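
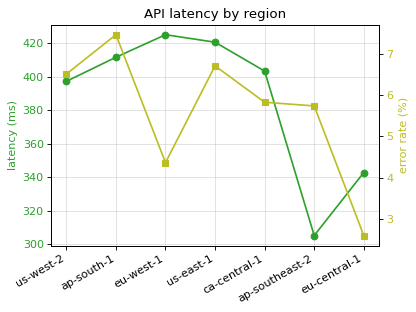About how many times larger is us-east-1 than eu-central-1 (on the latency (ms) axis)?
≈ 1.24×

us-east-1 ≈ 420, eu-central-1 ≈ 340; 420/340 ≈ 1.24.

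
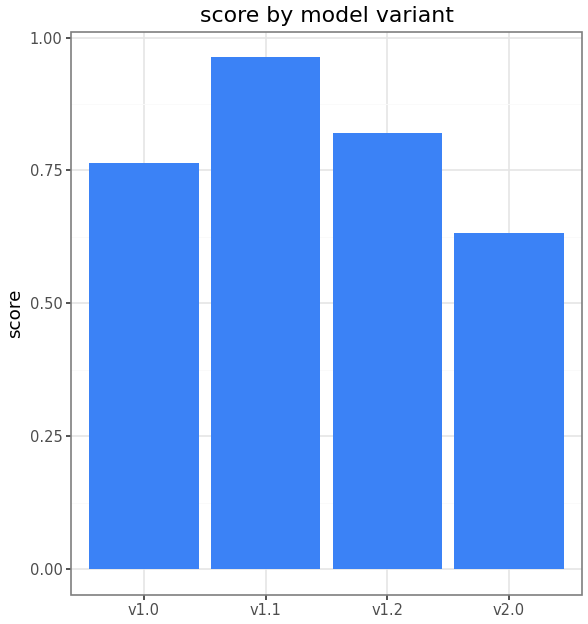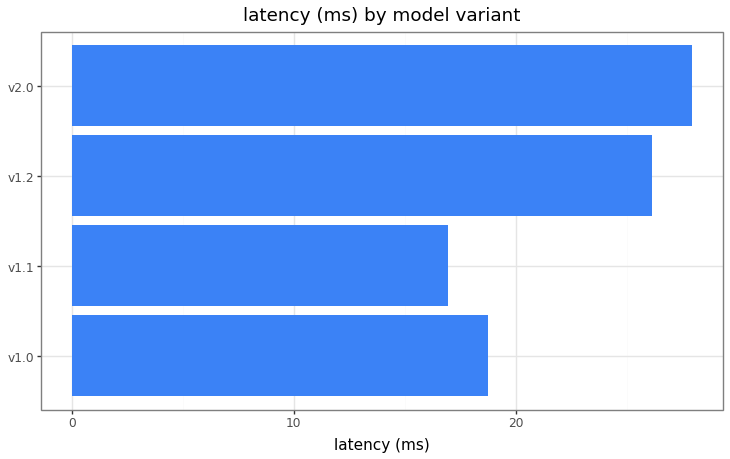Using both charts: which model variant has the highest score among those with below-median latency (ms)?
v1.1

Chart 2 median latency (ms) ≈ 20; below-median model variants: v1.0, v1.1. Among those, v1.1 has the highest score (≈ 1).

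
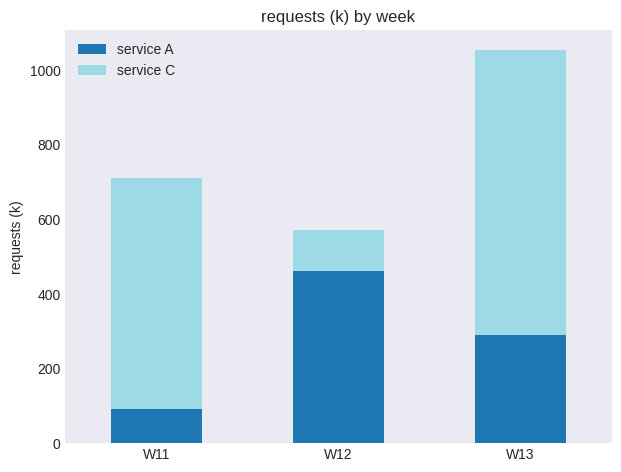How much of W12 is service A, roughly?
service A top ≈ 500, bottom ≈ 0; segment ≈ 500.

≈ 500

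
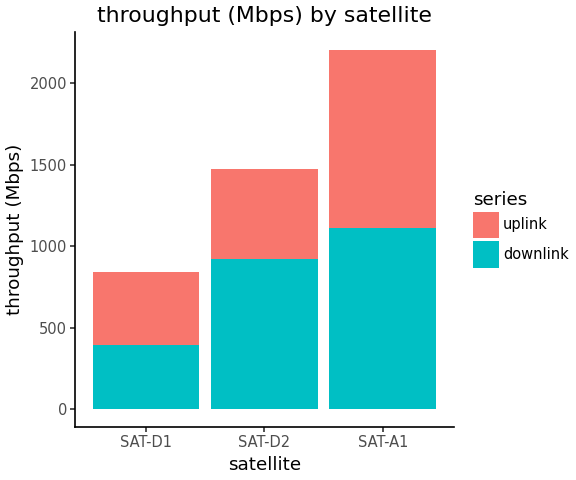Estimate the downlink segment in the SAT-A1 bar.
≈ 1200

downlink top ≈ 1200, bottom ≈ 0; segment ≈ 1200.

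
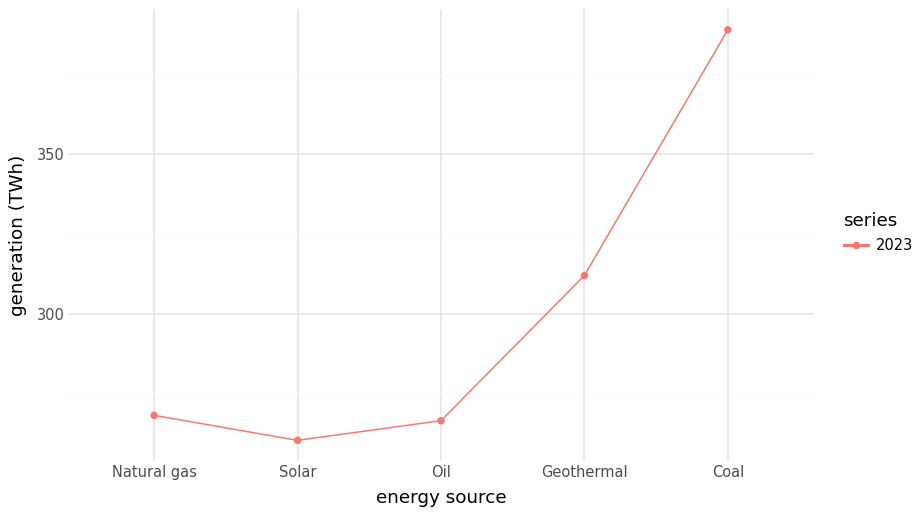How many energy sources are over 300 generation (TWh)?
Above 300: Geothermal, Coal.

2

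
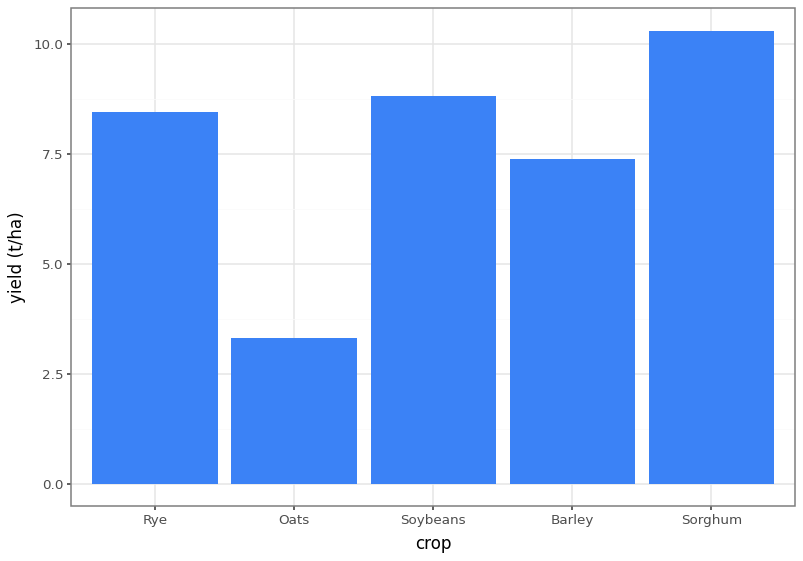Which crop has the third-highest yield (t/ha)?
Top 4: Sorghum ≈ 10, Soybeans ≈ 9, Rye ≈ 8, Barley ≈ 7.

Rye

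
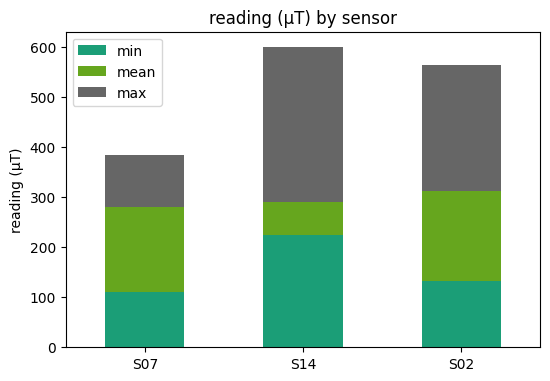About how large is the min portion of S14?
min top ≈ 200, bottom ≈ 0; segment ≈ 200.

≈ 200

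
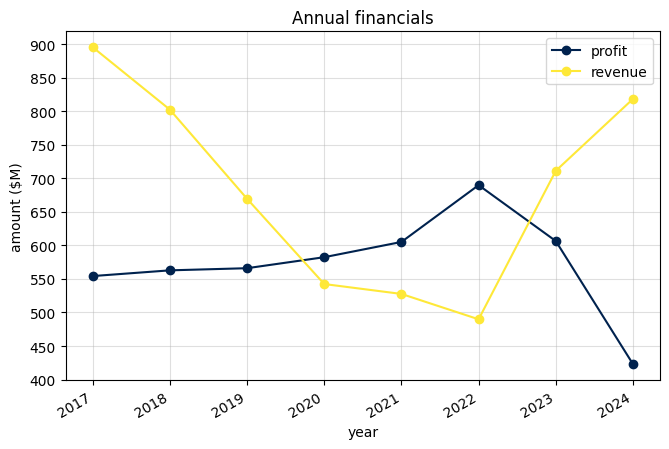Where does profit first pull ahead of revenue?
2019: profit ≈ 550 vs revenue ≈ 650 (not yet); 2020: profit ≈ 600 vs revenue ≈ 550 (first crossover).

2020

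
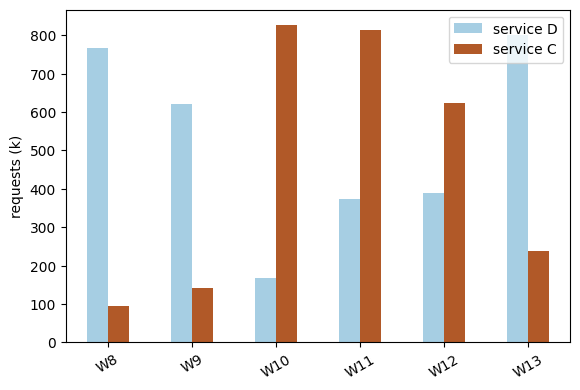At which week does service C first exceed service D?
W10

W9: service C ≈ 100 vs service D ≈ 600 (not yet); W10: service C ≈ 800 vs service D ≈ 200 (first crossover).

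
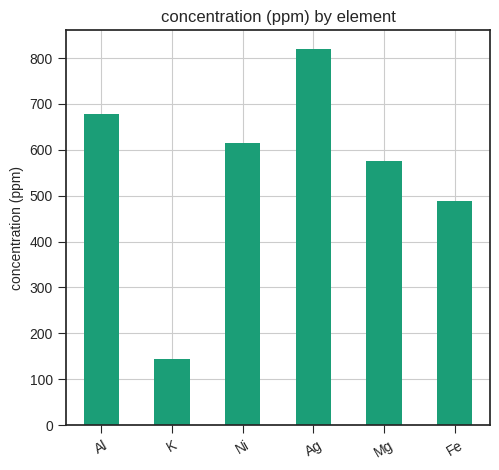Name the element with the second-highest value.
Al

Top 3: Ag ≈ 800, Al ≈ 700, Ni ≈ 600.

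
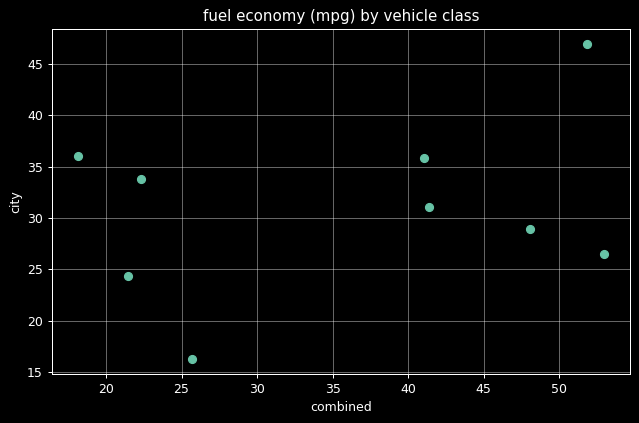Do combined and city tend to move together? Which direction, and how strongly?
positive, weak

Points are positively correlated; weak (|r| ≈ 0.3).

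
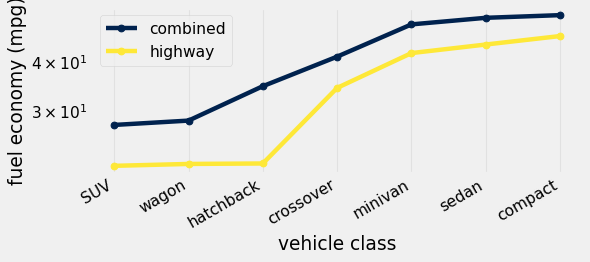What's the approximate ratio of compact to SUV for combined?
compact ≈ 50, SUV ≈ 30; 50/30 ≈ 1.67.

≈ 1.67×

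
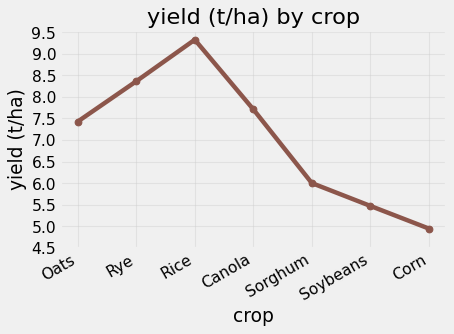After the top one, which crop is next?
Rye

Top 3: Rice ≈ 9.5, Rye ≈ 8.5, Canola ≈ 7.5.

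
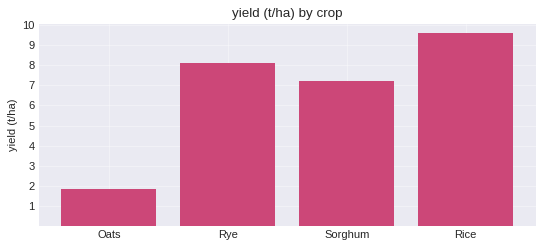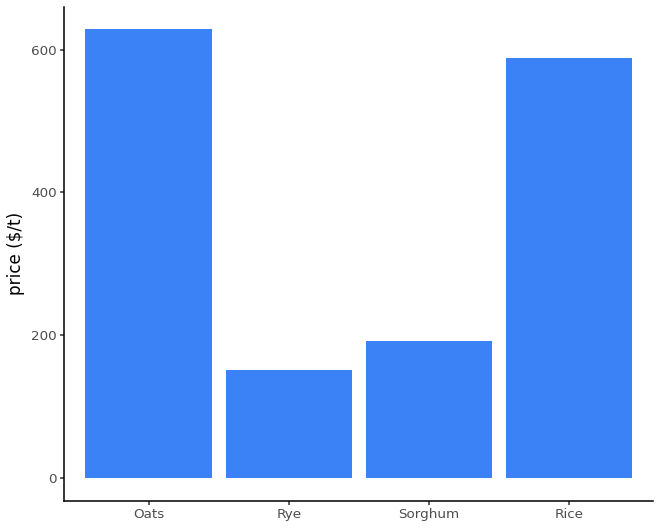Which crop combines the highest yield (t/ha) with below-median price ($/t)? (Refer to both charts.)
Chart 2 median price ($/t) ≈ 400; below-median crops: Rye, Sorghum. Among those, Rye has the highest yield (t/ha) (≈ 8).

Rye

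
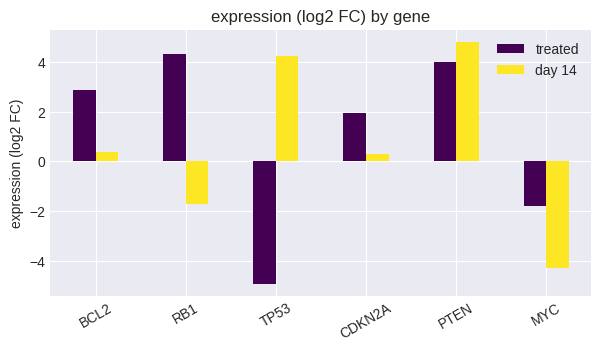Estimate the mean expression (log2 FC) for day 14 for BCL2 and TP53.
(0 + 4) / 2 ≈ 2.

≈ 2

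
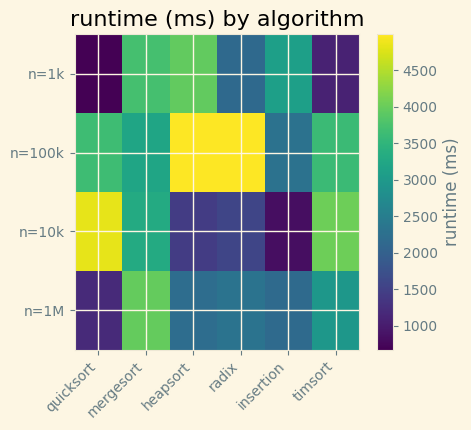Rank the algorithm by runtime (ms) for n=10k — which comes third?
mergesort

Top 4 for n=10k: quicksort ≈ 5000, timsort ≈ 4000, mergesort ≈ 3500, radix ≈ 1500.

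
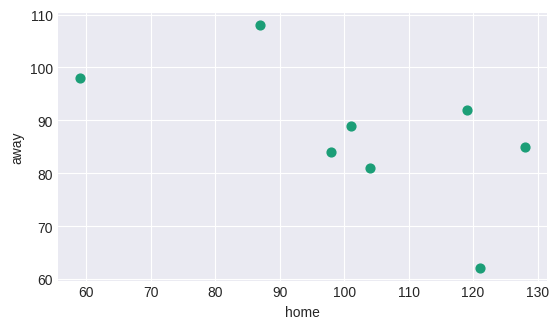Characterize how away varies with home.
negative, moderate

Points are negatively correlated; moderate (|r| ≈ 0.6).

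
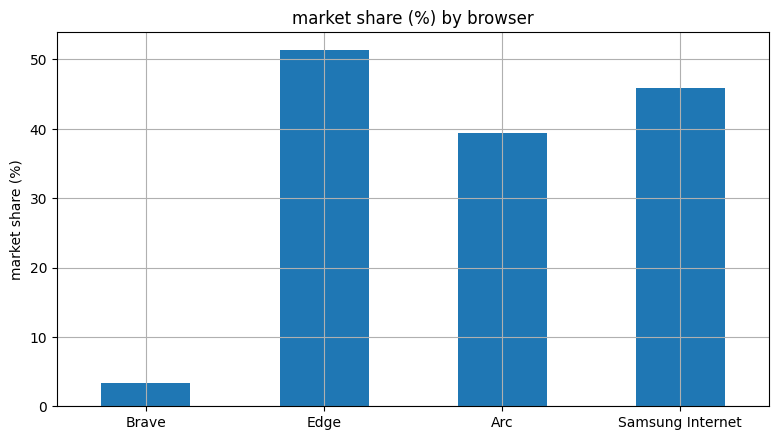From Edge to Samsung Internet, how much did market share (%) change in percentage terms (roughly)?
≈ -10%

Edge ≈ 50, Samsung Internet ≈ 45; (45 − 50) / 50 ≈ -10%.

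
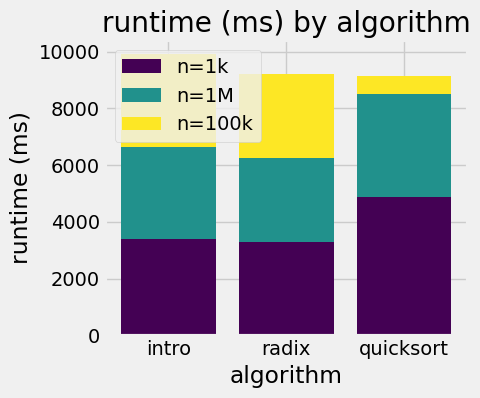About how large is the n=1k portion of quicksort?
≈ 5000

n=1k top ≈ 5000, bottom ≈ 0; segment ≈ 5000.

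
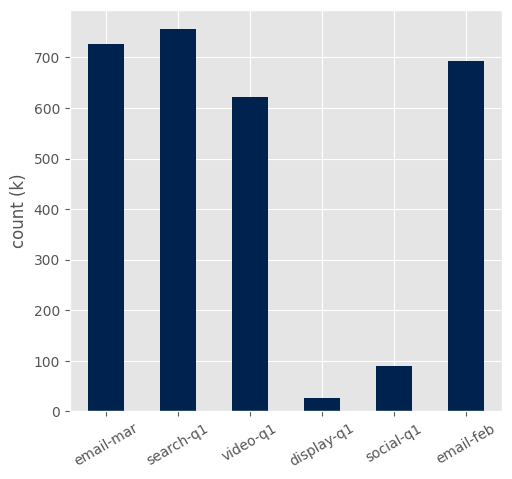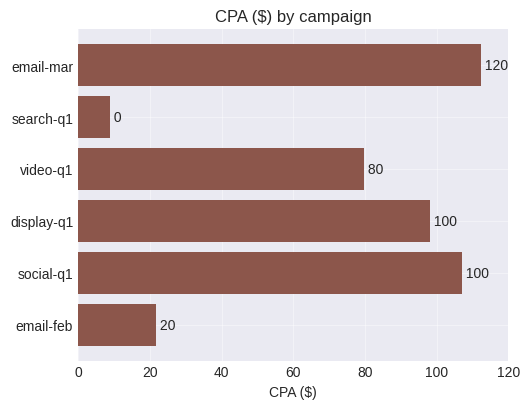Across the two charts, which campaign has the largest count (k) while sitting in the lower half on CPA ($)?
search-q1

Chart 2 median CPA ($) ≈ 80; below-median campaigns: search-q1, video-q1, email-feb. Among those, search-q1 has the highest count (k) (≈ 800).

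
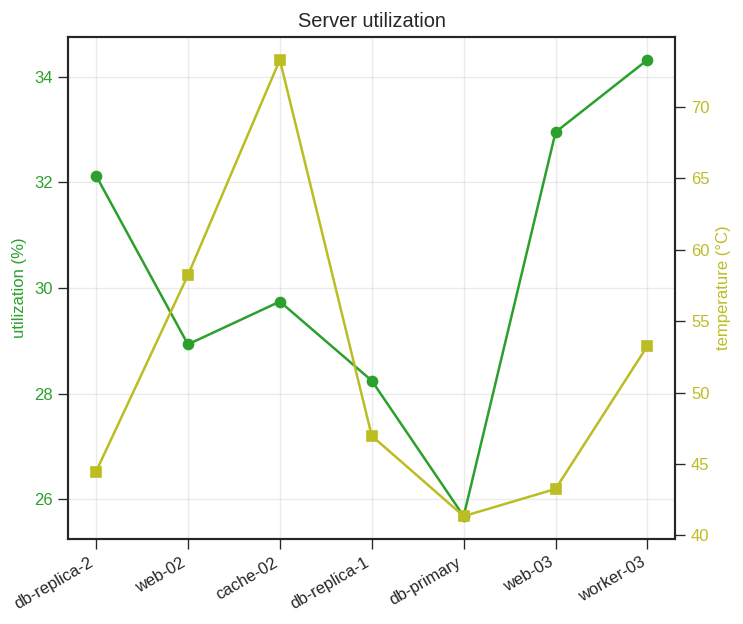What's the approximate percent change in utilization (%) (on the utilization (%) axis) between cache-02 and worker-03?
cache-02 ≈ 30, worker-03 ≈ 34; (34 − 30) / 30 ≈ +13.3%.

≈ +13.3%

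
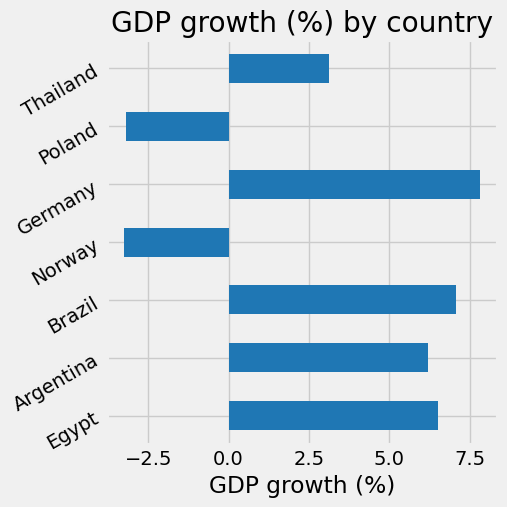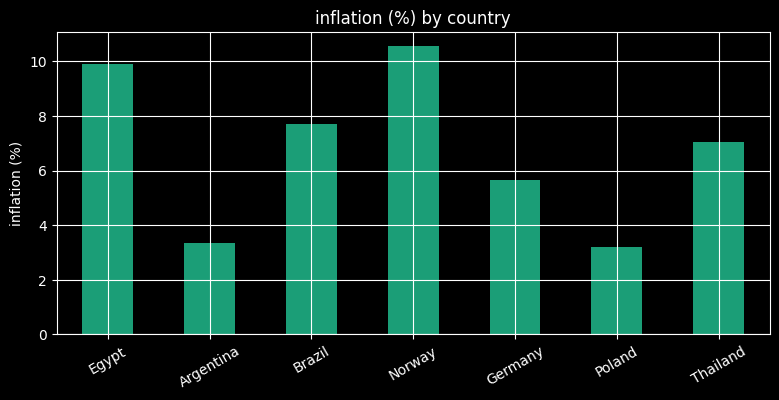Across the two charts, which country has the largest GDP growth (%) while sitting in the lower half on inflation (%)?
Germany

Chart 2 median inflation (%) ≈ 7; below-median countries: Argentina, Germany, Poland. Among those, Germany has the highest GDP growth (%) (≈ 8).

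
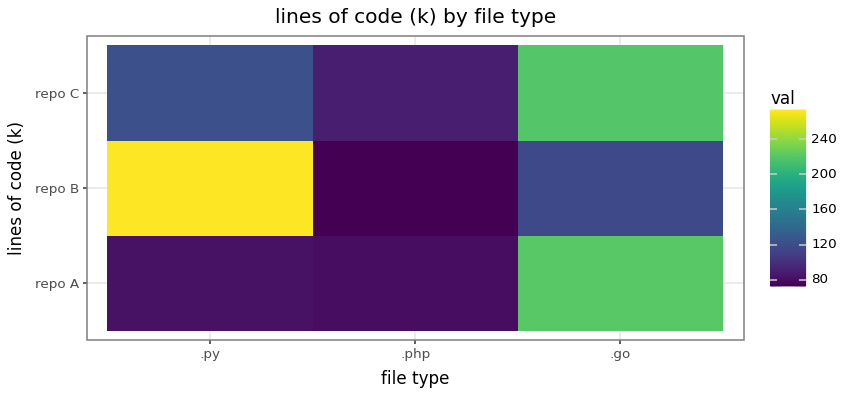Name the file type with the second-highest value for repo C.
.py

Top 3 for repo C: .go ≈ 220, .py ≈ 120, .php ≈ 80.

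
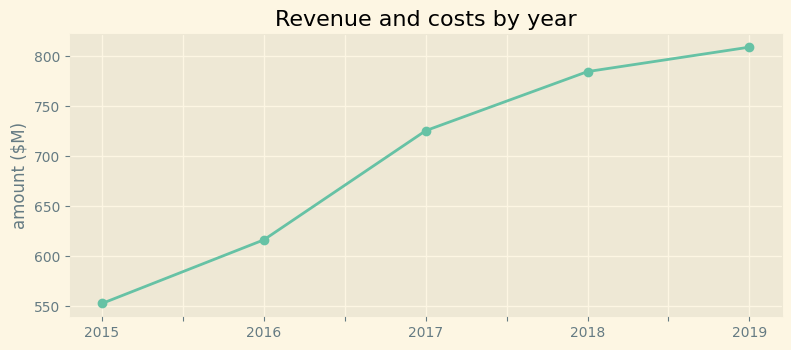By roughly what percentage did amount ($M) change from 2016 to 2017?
≈ +16%

2016 ≈ 625, 2017 ≈ 725; (725 − 625) / 625 ≈ +16%.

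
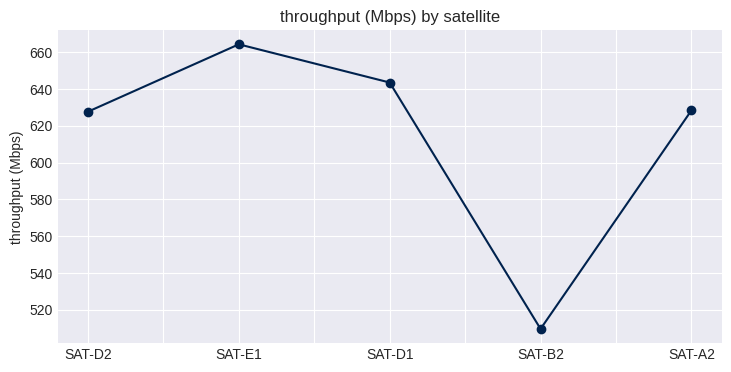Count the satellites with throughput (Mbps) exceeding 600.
4

Above 600: SAT-D2, SAT-E1, SAT-D1, SAT-A2.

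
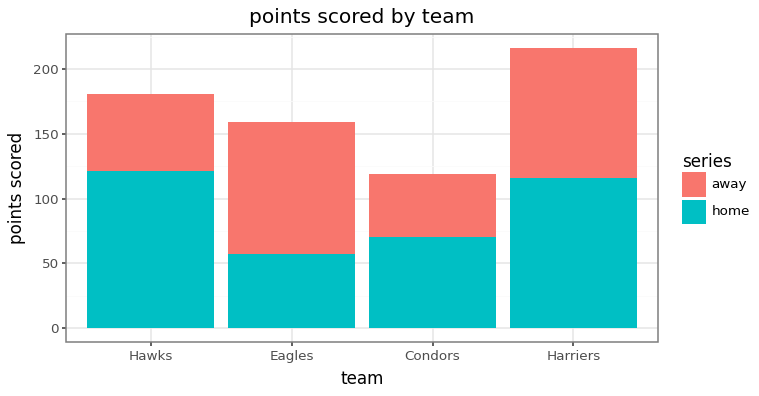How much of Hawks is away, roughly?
≈ 60

away top ≈ 180, bottom ≈ 120; segment ≈ 60.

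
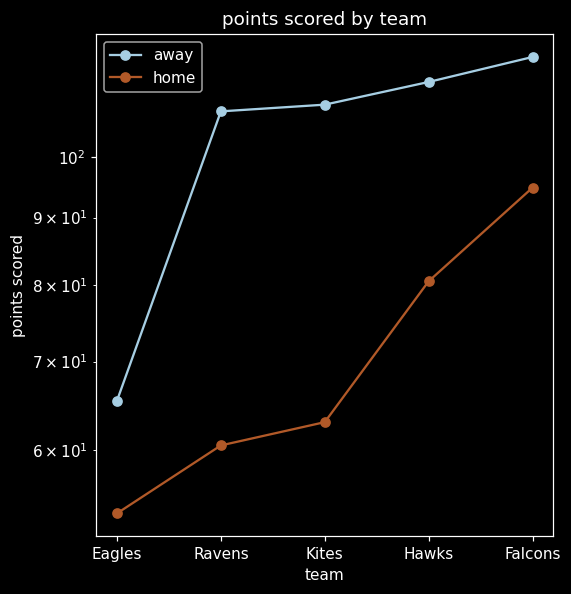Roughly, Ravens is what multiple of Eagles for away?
Ravens ≈ 110, Eagles ≈ 70; 110/70 ≈ 1.57.

≈ 1.57×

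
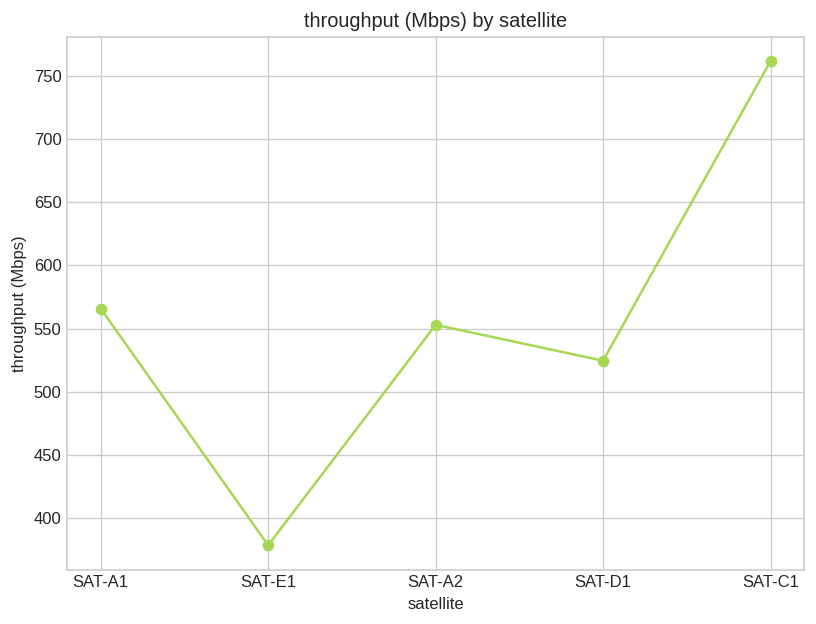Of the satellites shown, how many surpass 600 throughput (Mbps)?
Above 600: SAT-C1.

1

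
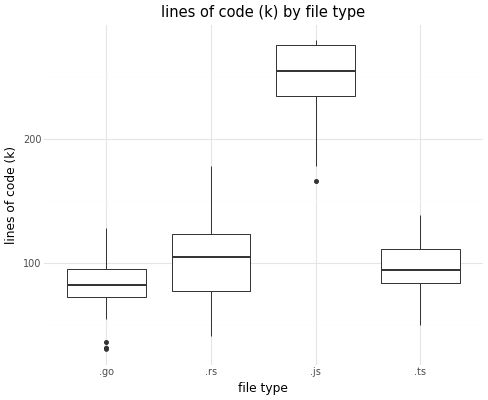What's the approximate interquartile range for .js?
≈ 40

Q3 ≈ 280, Q1 ≈ 240; IQR ≈ 40.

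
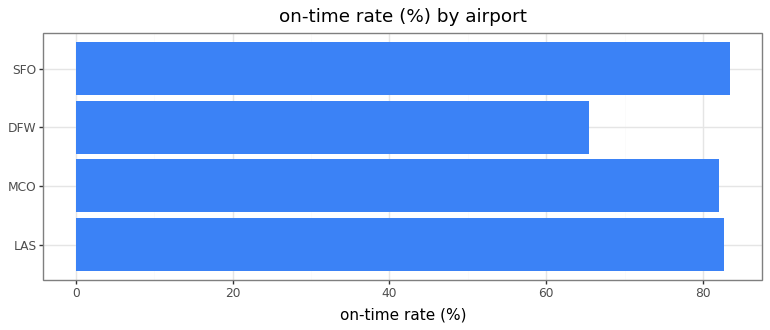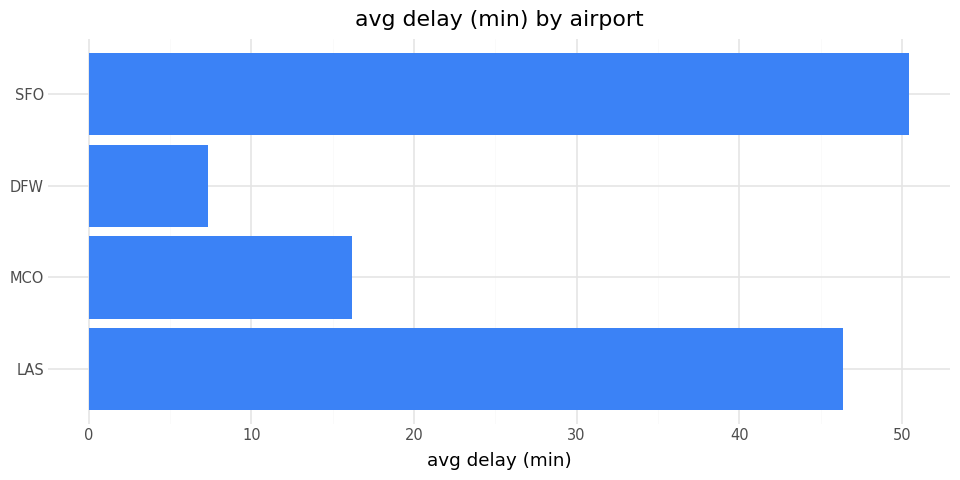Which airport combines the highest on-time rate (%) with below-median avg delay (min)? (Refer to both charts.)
Chart 2 median avg delay (min) ≈ 30; below-median airports: MCO, DFW. Among those, MCO has the highest on-time rate (%) (≈ 80).

MCO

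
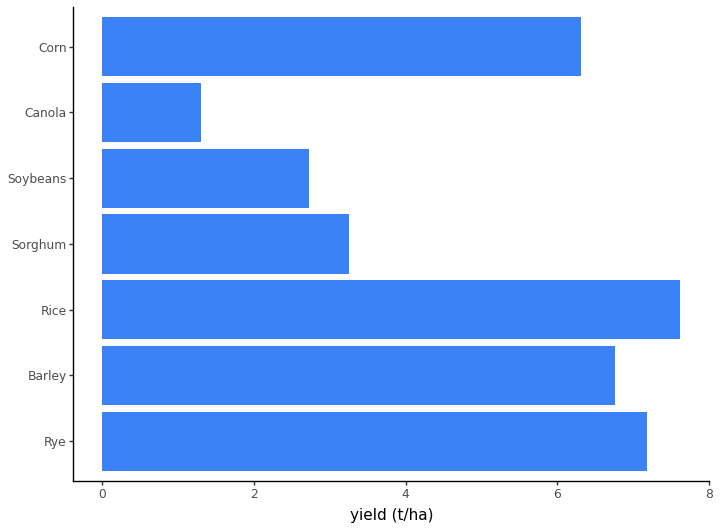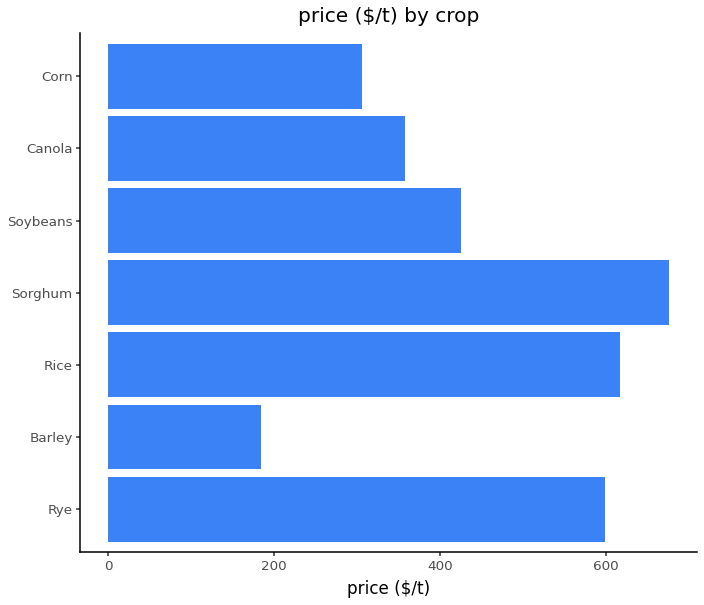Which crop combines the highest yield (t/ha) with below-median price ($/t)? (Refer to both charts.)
Chart 2 median price ($/t) ≈ 400; below-median crops: Barley, Canola, Corn. Among those, Barley has the highest yield (t/ha) (≈ 7).

Barley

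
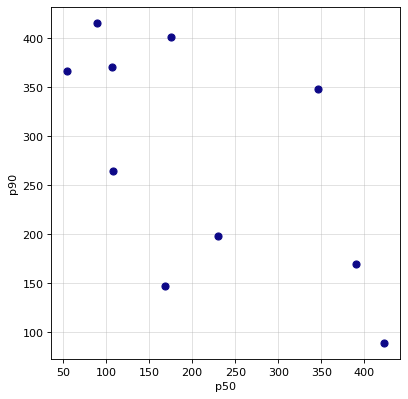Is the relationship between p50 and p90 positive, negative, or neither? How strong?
Points are negatively correlated; moderate (|r| ≈ 0.6).

negative, moderate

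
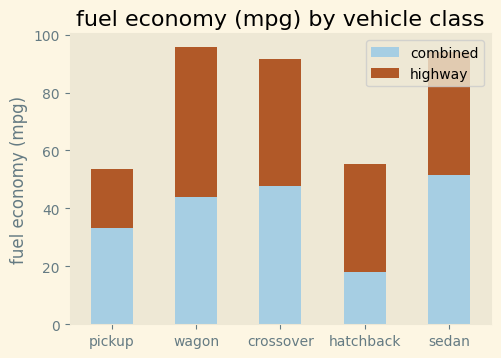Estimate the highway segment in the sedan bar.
highway top ≈ 90, bottom ≈ 50; segment ≈ 40.

≈ 40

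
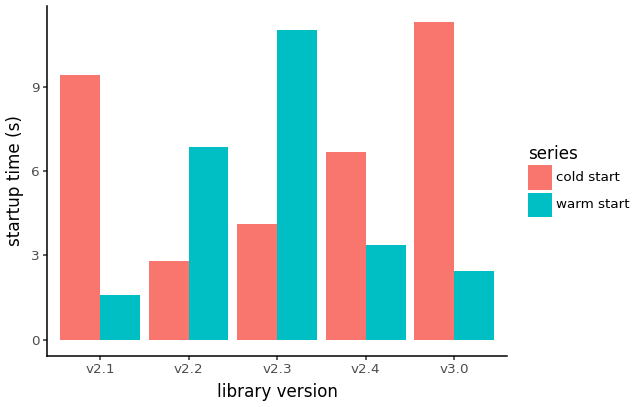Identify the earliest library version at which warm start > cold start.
v2.1: warm start ≈ 2 vs cold start ≈ 9 (not yet); v2.2: warm start ≈ 7 vs cold start ≈ 3 (first crossover).

v2.2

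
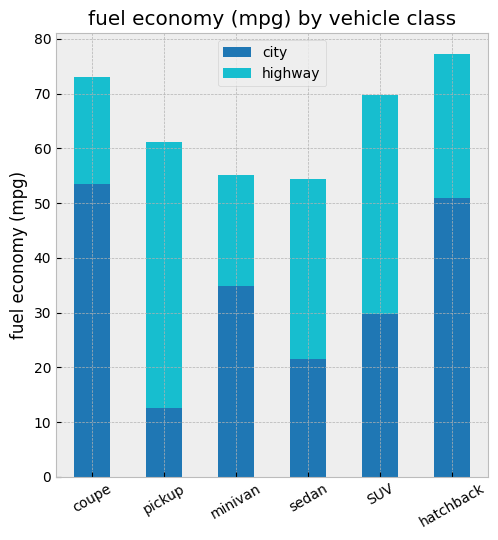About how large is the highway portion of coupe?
highway top ≈ 70, bottom ≈ 50; segment ≈ 20.

≈ 20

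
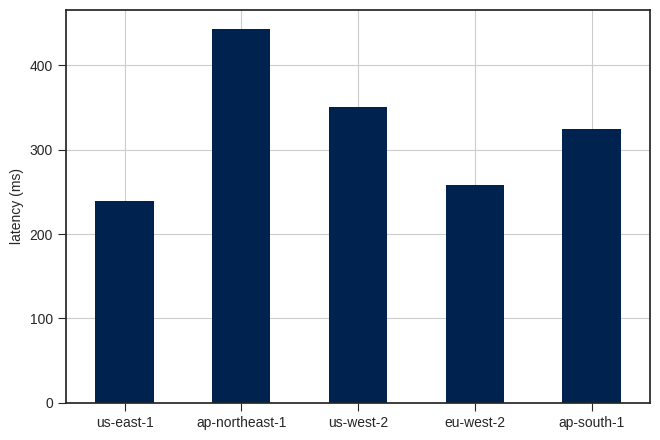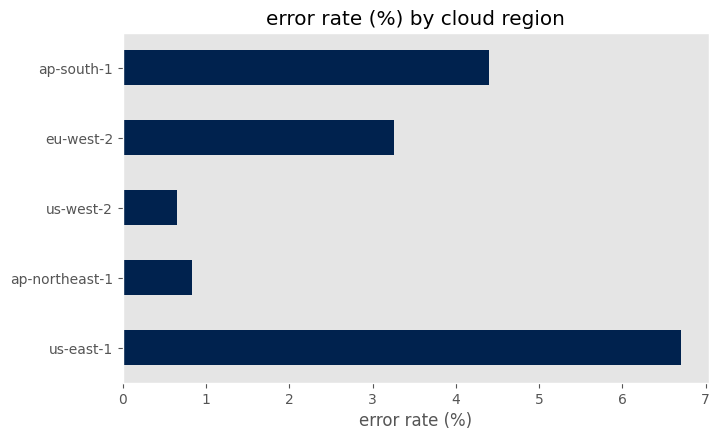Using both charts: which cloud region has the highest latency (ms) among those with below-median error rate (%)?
ap-northeast-1

Chart 2 median error rate (%) ≈ 3; below-median cloud regions: ap-northeast-1, us-west-2. Among those, ap-northeast-1 has the highest latency (ms) (≈ 450).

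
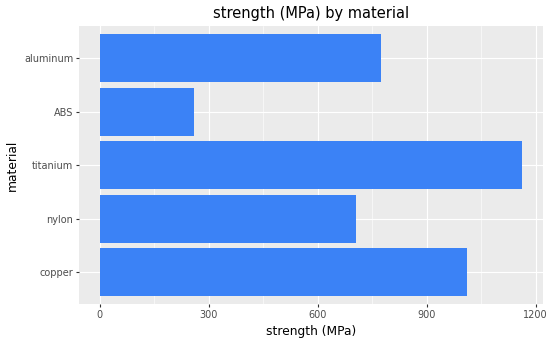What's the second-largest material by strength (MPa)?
Top 3: titanium ≈ 1200, copper ≈ 1000, aluminum ≈ 800.

copper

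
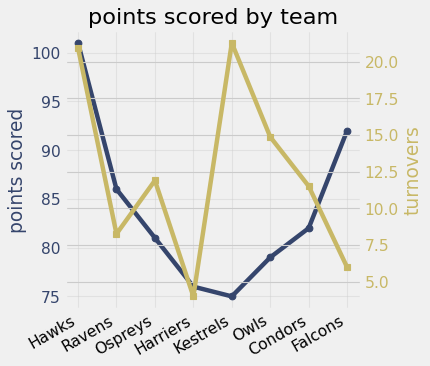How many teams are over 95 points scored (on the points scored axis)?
Above 95: Hawks.

1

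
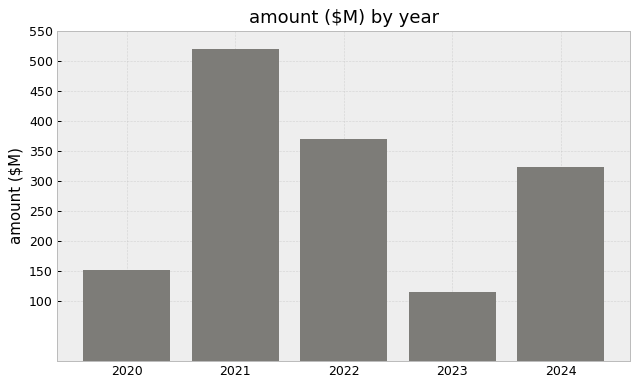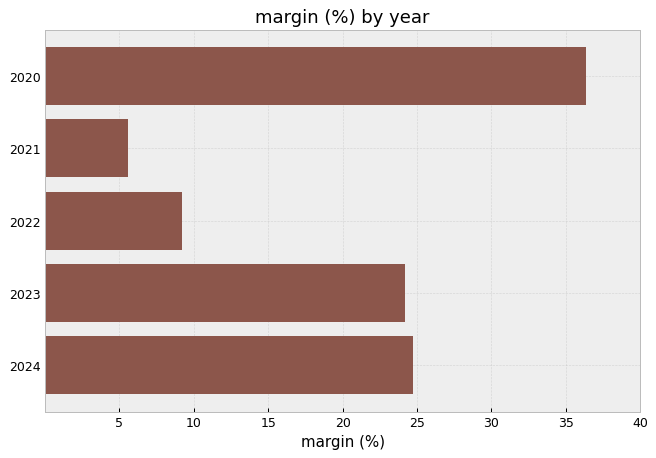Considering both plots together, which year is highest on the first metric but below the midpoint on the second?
2021

Chart 2 median margin (%) ≈ 25; below-median years: 2021, 2022. Among those, 2021 has the highest amount ($M) (≈ 500).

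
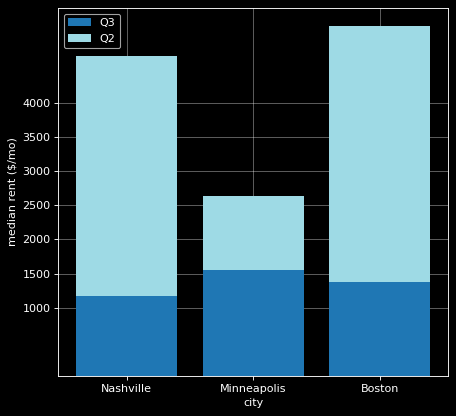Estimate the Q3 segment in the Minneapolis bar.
≈ 1500

Q3 top ≈ 1500, bottom ≈ 0; segment ≈ 1500.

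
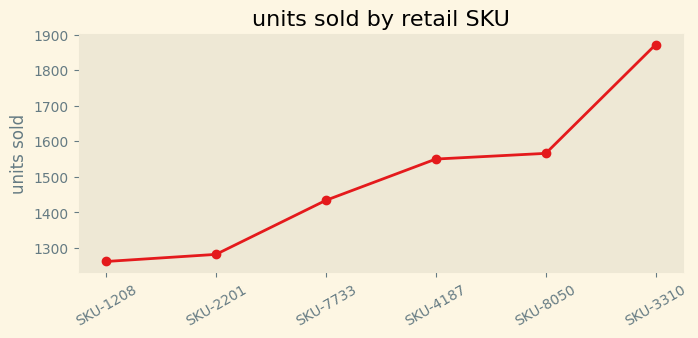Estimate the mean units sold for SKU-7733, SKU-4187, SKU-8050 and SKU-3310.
≈ 1625

(1400 + 1600 + 1600 + 1900) / 4 ≈ 1625.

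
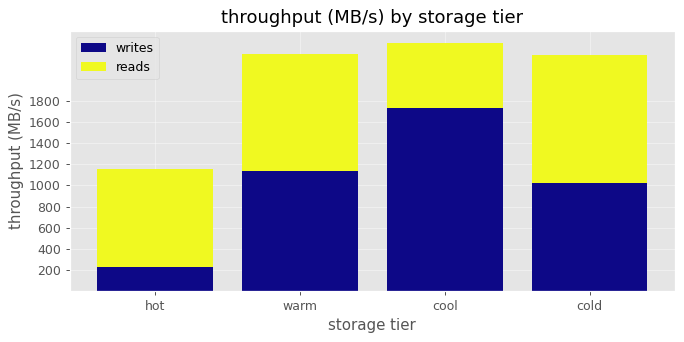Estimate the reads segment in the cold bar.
reads top ≈ 2200, bottom ≈ 1000; segment ≈ 1200.

≈ 1200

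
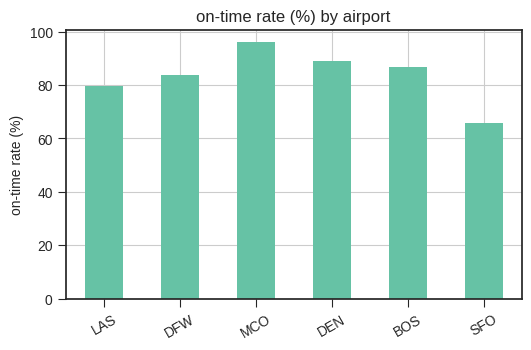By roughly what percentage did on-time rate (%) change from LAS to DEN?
≈ +12.5%

LAS ≈ 80, DEN ≈ 90; (90 − 80) / 80 ≈ +12.5%.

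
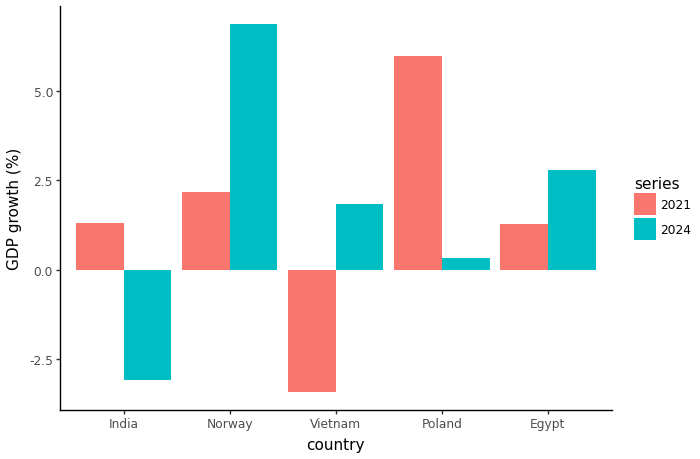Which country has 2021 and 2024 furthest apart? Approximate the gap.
Poland: 2021 ≈ 6, 2024 ≈ 0 → gap ≈ 6. Next-largest (Vietnam) is only ≈ 5.

Poland, ≈ 6 %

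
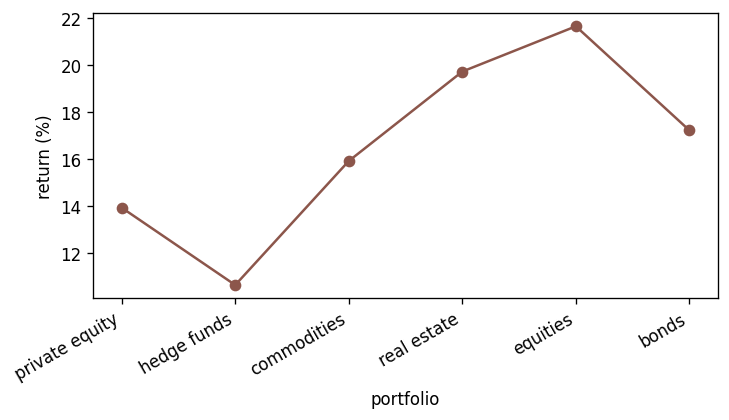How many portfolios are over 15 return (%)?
Above 15: commodities, real estate, equities, bonds.

4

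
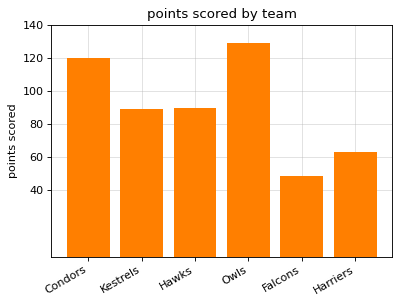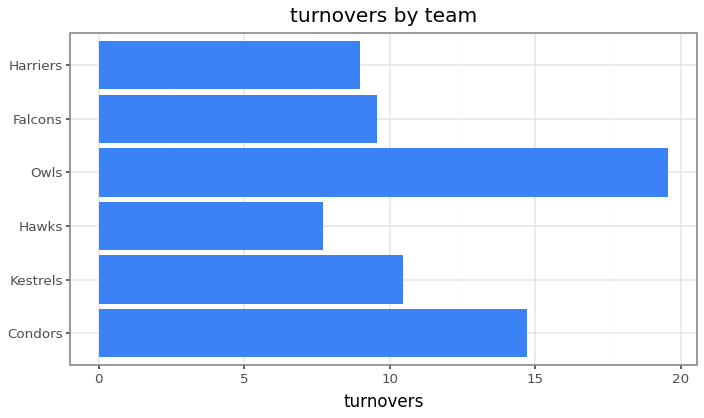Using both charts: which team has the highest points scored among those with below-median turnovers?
Hawks

Chart 2 median turnovers ≈ 10; below-median teams: Hawks, Falcons, Harriers. Among those, Hawks has the highest points scored (≈ 80).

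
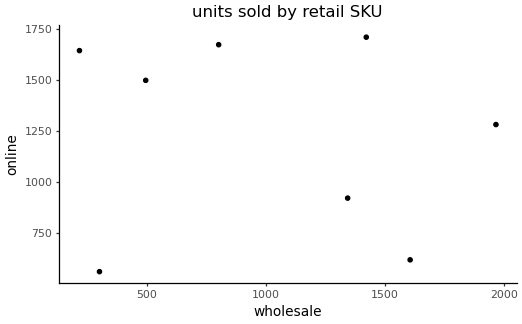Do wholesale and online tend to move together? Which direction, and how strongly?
no clear correlation

Points are roughly uncorrelated; weak (|r| ≈ 0.1).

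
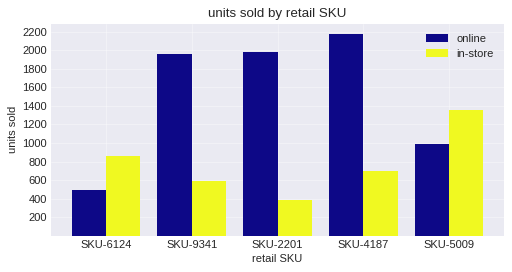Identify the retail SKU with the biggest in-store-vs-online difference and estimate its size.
SKU-2201, ≈ 1600

SKU-2201: in-store ≈ 400, online ≈ 2000 → gap ≈ 1600. Next-largest (SKU-4187) is only ≈ 1400.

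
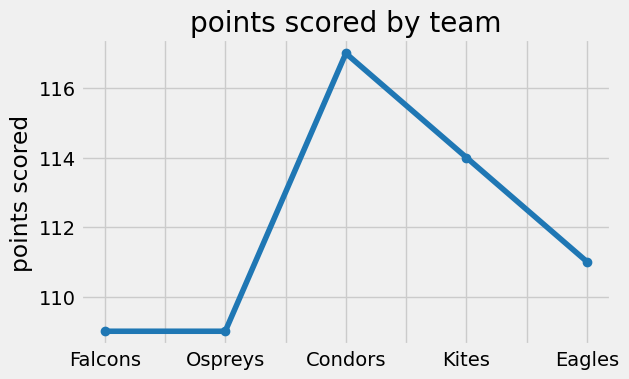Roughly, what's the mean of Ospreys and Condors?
≈ 113

(109 + 117) / 2 ≈ 113.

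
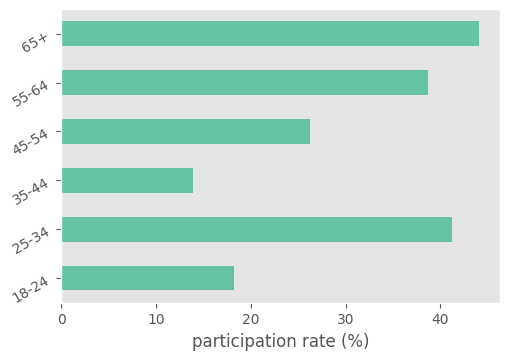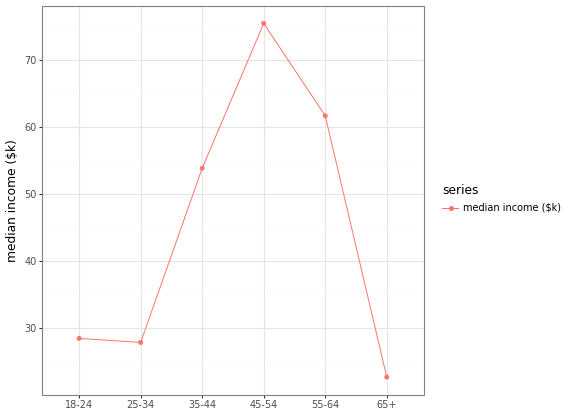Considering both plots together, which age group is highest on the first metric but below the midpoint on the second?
65+

Chart 2 median median income ($k) ≈ 40; below-median age groups: 18-24, 25-34, 65+. Among those, 65+ has the highest participation rate (%) (≈ 45).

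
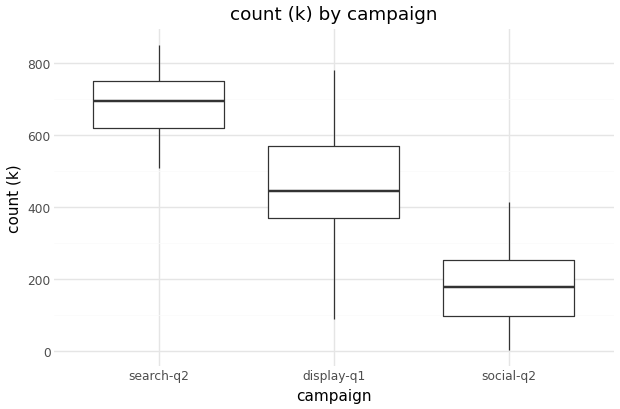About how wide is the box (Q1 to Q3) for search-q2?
Q3 ≈ 750, Q1 ≈ 600; IQR ≈ 150.

≈ 150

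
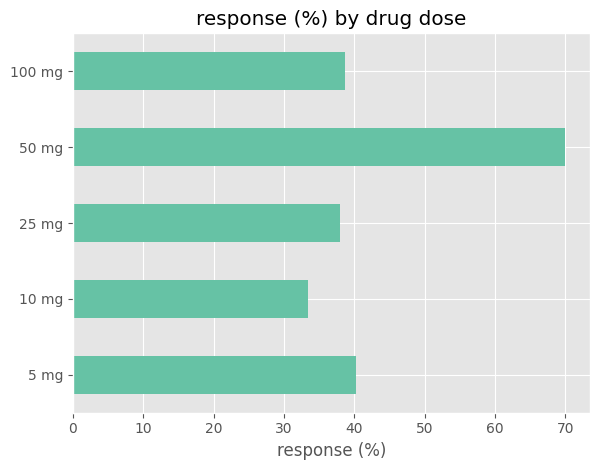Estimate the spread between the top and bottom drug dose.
≈ 40

Max 50 mg ≈ 70, min 10 mg ≈ 30; range ≈ 40.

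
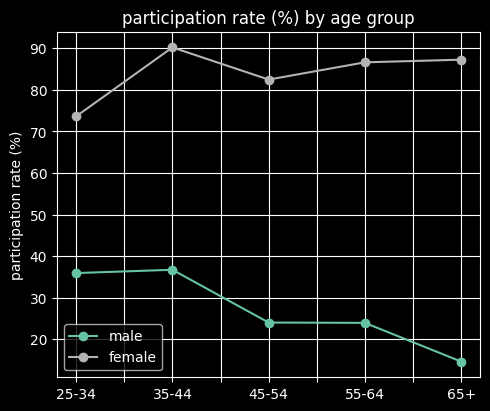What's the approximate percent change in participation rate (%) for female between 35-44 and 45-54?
35-44 ≈ 90, 45-54 ≈ 80; (80 − 90) / 90 ≈ -11.1%.

≈ -11.1%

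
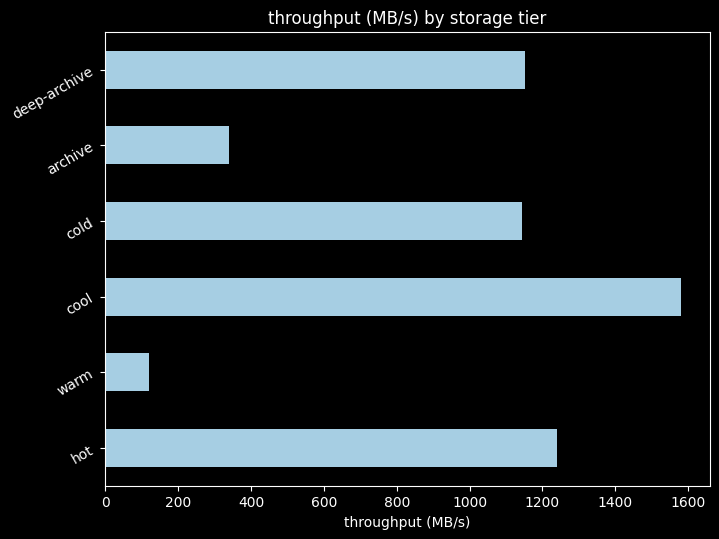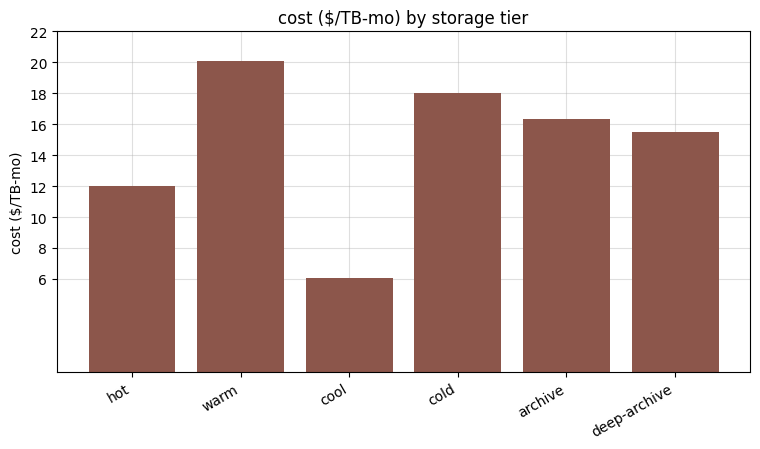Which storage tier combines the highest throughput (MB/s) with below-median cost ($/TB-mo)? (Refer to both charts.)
Chart 2 median cost ($/TB-mo) ≈ 16; below-median storage tiers: hot, cool, deep-archive. Among those, cool has the highest throughput (MB/s) (≈ 1600).

cool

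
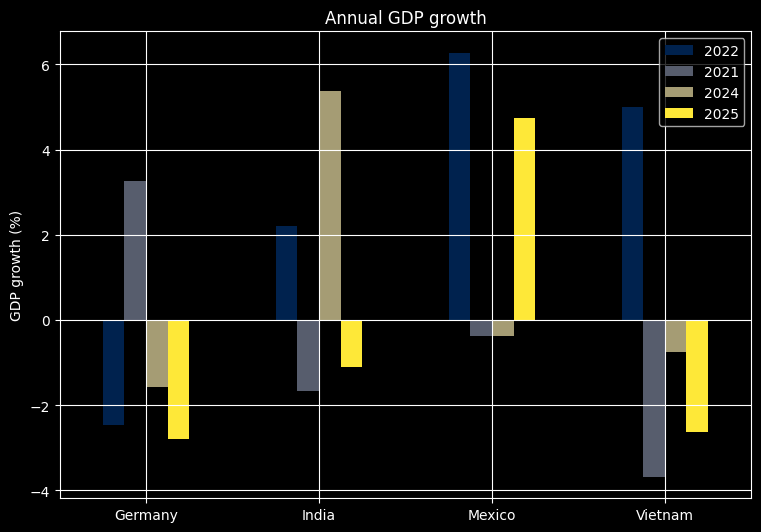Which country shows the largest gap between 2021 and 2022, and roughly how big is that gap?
Vietnam: 2021 ≈ -4, 2022 ≈ 5 → gap ≈ 9. Next-largest (Mexico) is only ≈ 6.

Vietnam, ≈ 9 %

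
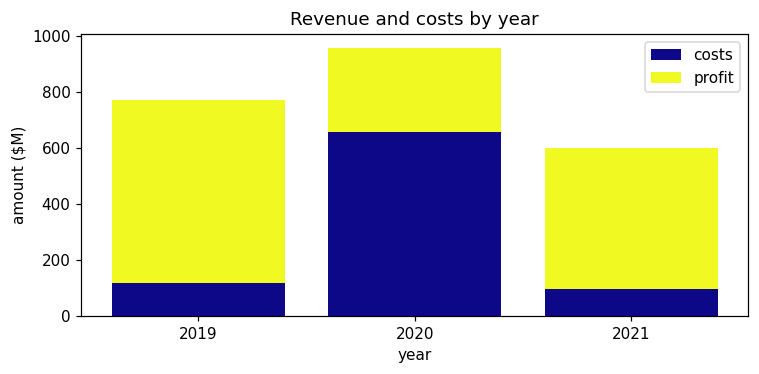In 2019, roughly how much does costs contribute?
≈ 100

costs top ≈ 100, bottom ≈ 0; segment ≈ 100.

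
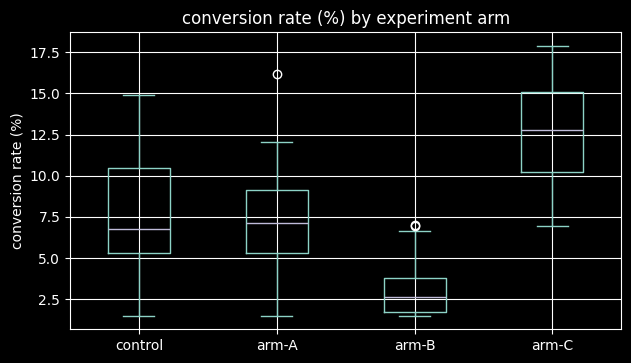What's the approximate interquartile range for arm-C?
Q3 ≈ 15, Q1 ≈ 10; IQR ≈ 5.

≈ 5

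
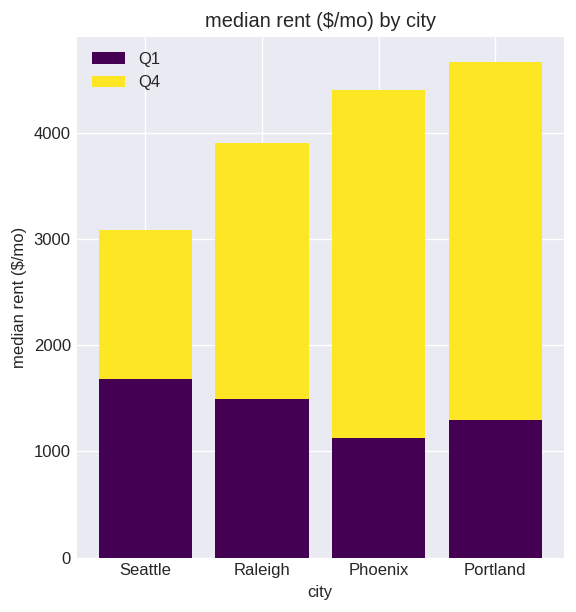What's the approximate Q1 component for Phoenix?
≈ 1000

Q1 top ≈ 1000, bottom ≈ 0; segment ≈ 1000.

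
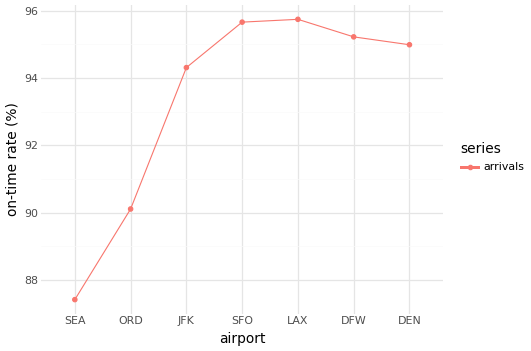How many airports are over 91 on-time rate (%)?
5

Above 91: JFK, SFO, LAX, DFW, DEN.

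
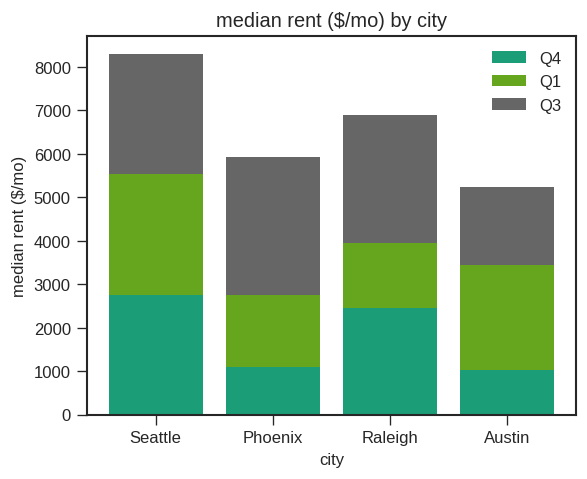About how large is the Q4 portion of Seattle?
≈ 3000

Q4 top ≈ 3000, bottom ≈ 0; segment ≈ 3000.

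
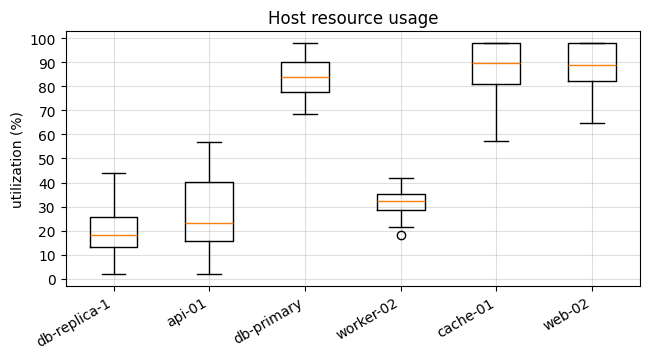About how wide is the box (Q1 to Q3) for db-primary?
≈ 10

Q3 ≈ 90, Q1 ≈ 80; IQR ≈ 10.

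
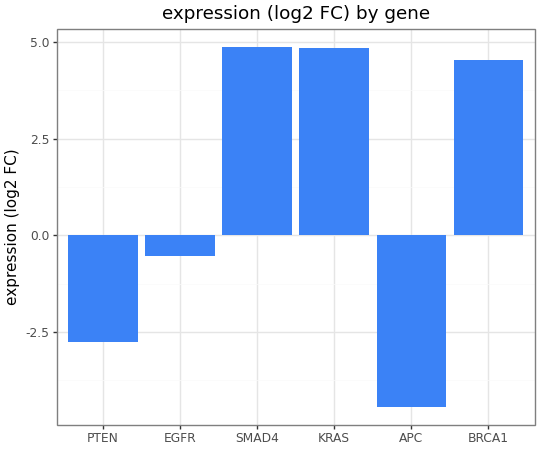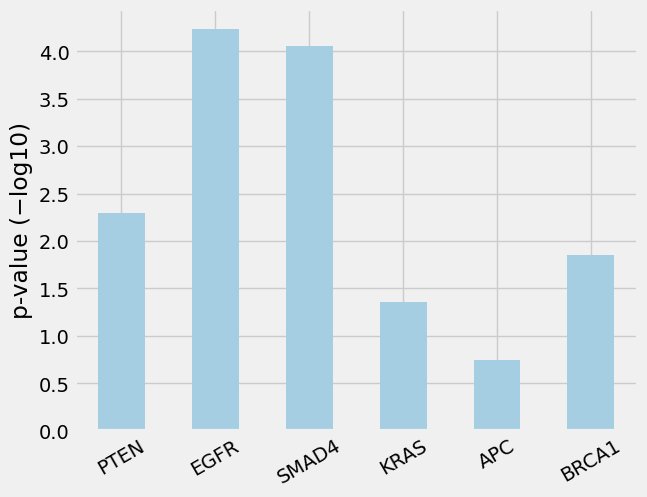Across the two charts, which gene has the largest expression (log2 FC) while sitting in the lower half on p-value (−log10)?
Chart 2 median p-value (−log10) ≈ 2; below-median genes: KRAS, APC, BRCA1. Among those, KRAS has the highest expression (log2 FC) (≈ 5).

KRAS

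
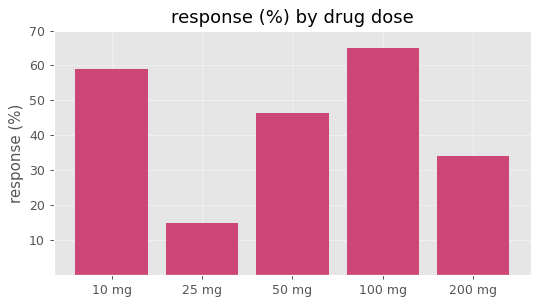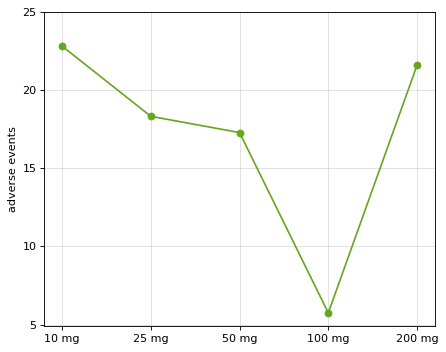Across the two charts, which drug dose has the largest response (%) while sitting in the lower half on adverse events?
Chart 2 median adverse events ≈ 20; below-median drug doses: 50 mg, 100 mg. Among those, 100 mg has the highest response (%) (≈ 60).

100 mg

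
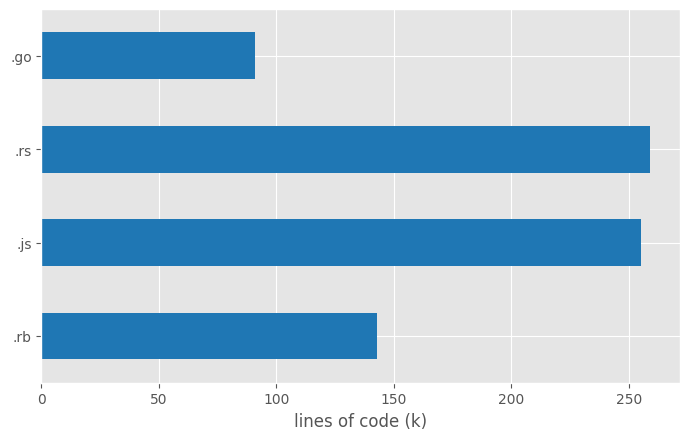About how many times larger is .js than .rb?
.js ≈ 250, .rb ≈ 150; 250/150 ≈ 1.67.

≈ 1.67×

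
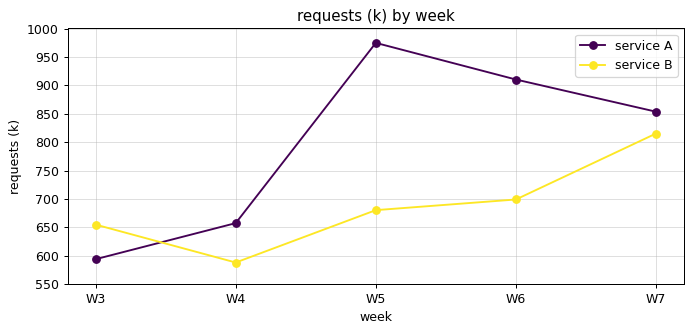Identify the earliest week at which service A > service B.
W4

W3: service A ≈ 600 vs service B ≈ 650 (not yet); W4: service A ≈ 650 vs service B ≈ 600 (first crossover).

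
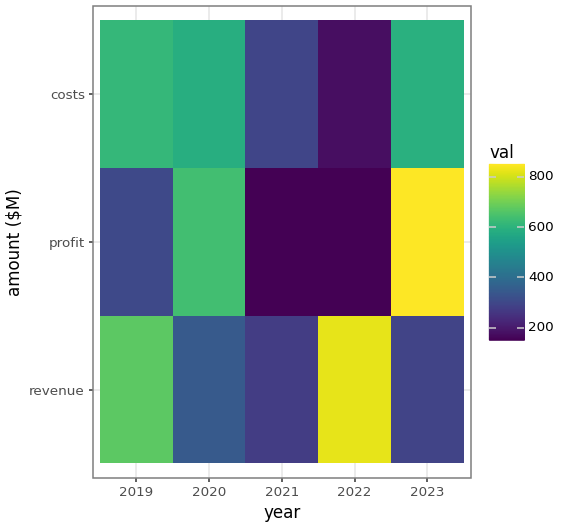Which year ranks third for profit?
Top 4 for profit: 2023 ≈ 800, 2020 ≈ 600, 2019 ≈ 300, 2022 ≈ 200.

2019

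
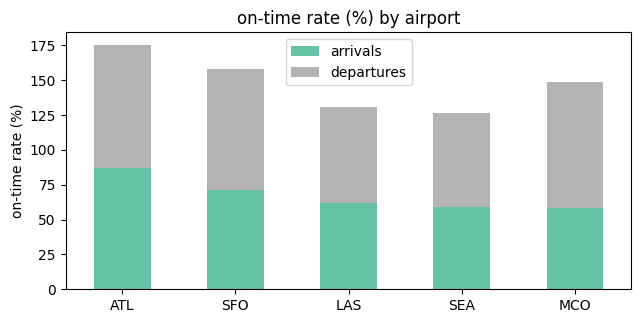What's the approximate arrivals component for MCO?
≈ 60

arrivals top ≈ 60, bottom ≈ 0; segment ≈ 60.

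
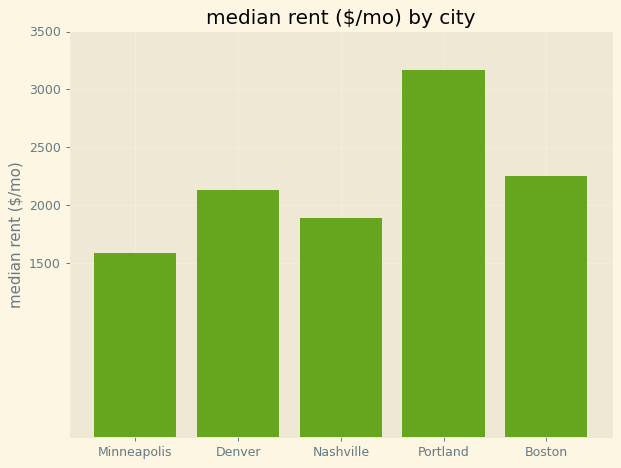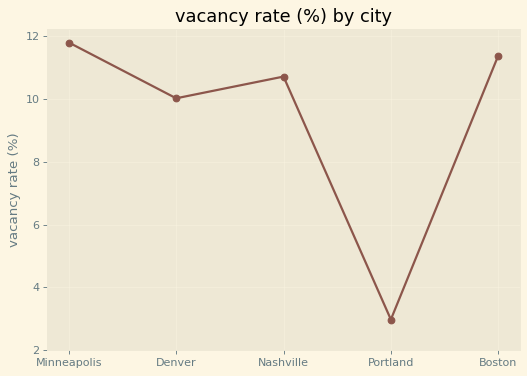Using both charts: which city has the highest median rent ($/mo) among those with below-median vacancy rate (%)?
Portland

Chart 2 median vacancy rate (%) ≈ 10; below-median cities: Denver, Portland. Among those, Portland has the highest median rent ($/mo) (≈ 3000).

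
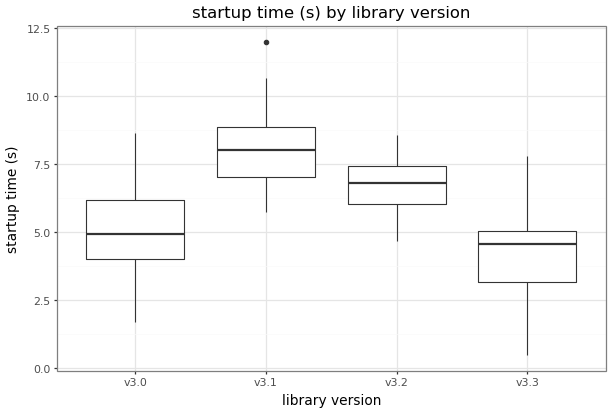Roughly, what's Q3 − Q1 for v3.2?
≈ 1.5

Q3 ≈ 7.5, Q1 ≈ 6.0; IQR ≈ 1.5.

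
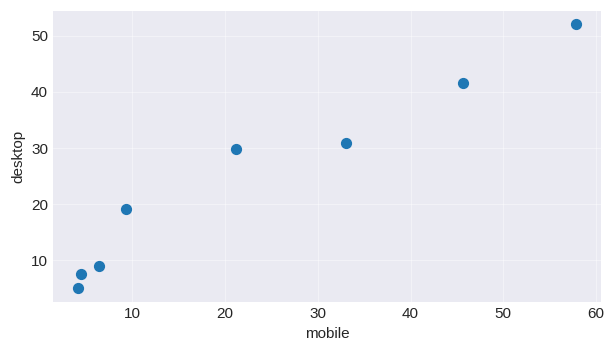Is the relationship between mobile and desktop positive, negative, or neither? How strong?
positive, strong

Points are positively correlated; strong (|r| ≈ 1.0).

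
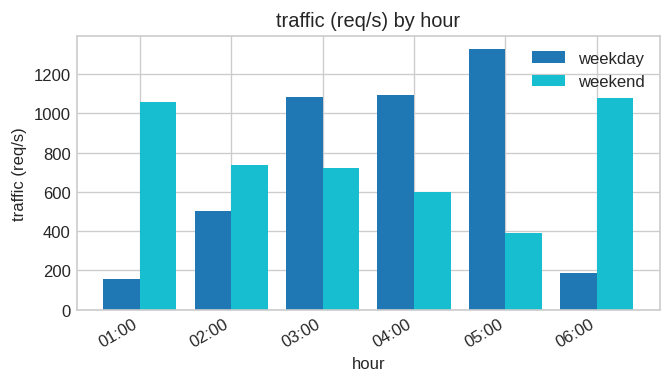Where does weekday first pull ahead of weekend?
02:00: weekday ≈ 600 vs weekend ≈ 800 (not yet); 03:00: weekday ≈ 1000 vs weekend ≈ 800 (first crossover).

03:00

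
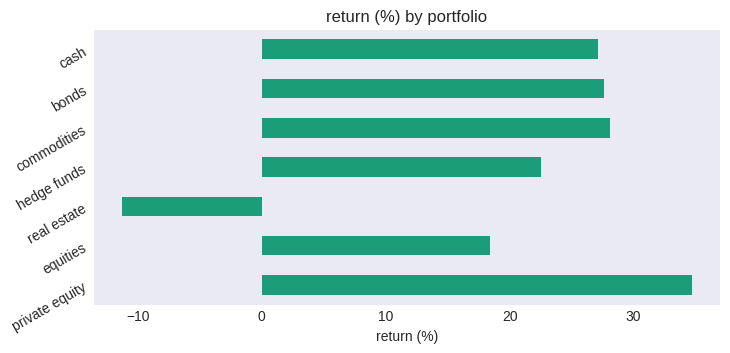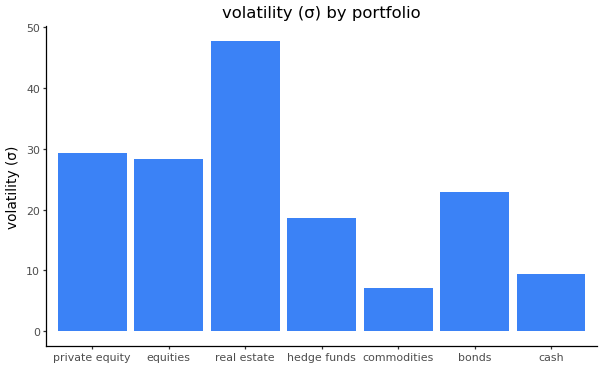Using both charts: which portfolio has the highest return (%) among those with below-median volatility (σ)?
Chart 2 median volatility (σ) ≈ 25; below-median portfolios: hedge funds, commodities, cash. Among those, commodities has the highest return (%) (≈ 30).

commodities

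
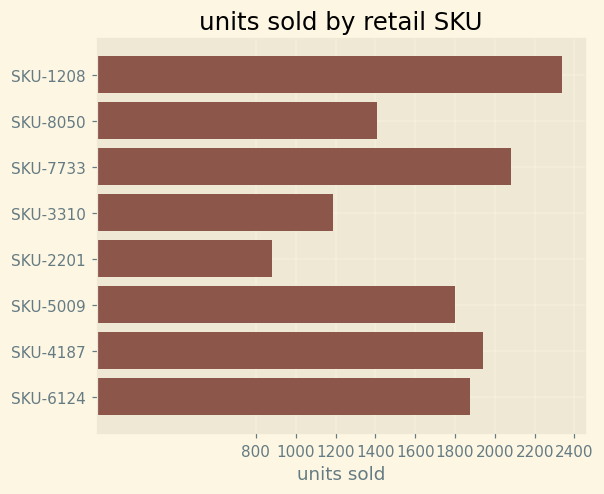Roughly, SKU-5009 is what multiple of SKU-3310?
SKU-5009 ≈ 1800, SKU-3310 ≈ 1200; 1800/1200 ≈ 1.5.

≈ 1.5×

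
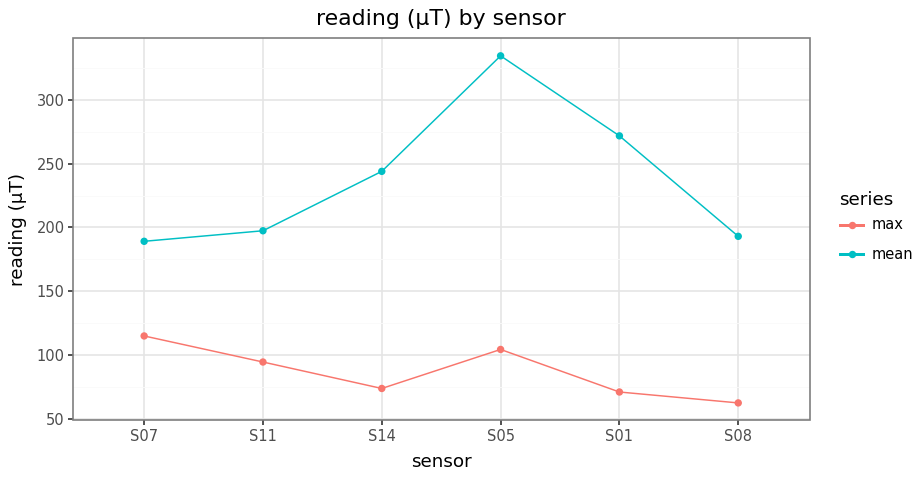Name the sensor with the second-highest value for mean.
S01

Top 3 for mean: S05 ≈ 325, S01 ≈ 275, S14 ≈ 250.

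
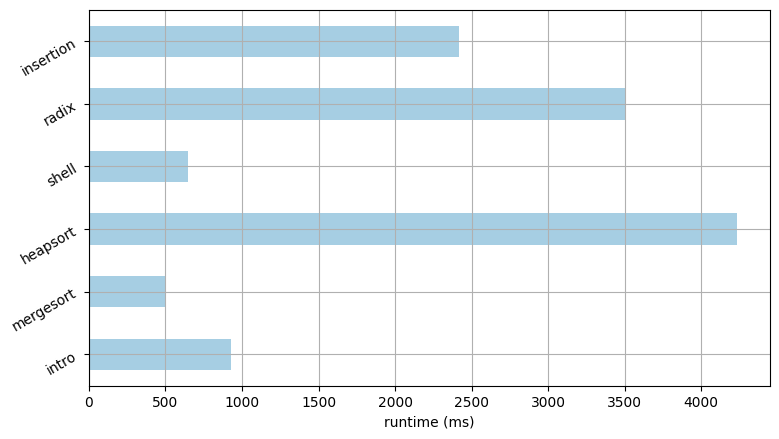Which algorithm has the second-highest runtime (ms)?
radix

Top 3: heapsort ≈ 4000, radix ≈ 3500, insertion ≈ 2500.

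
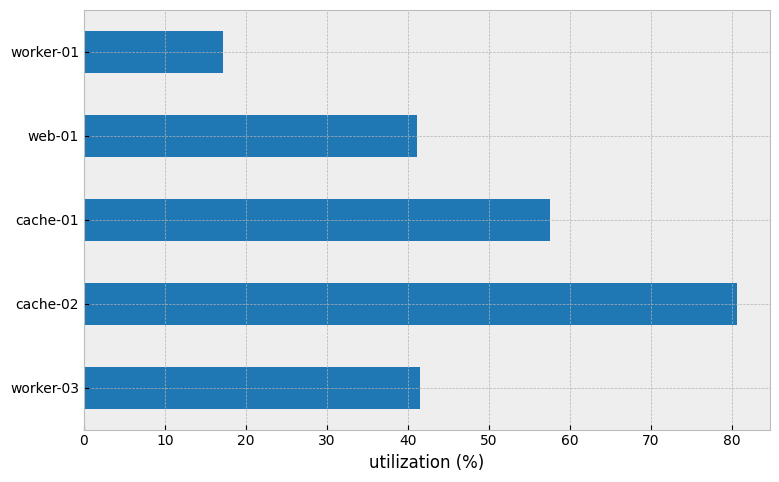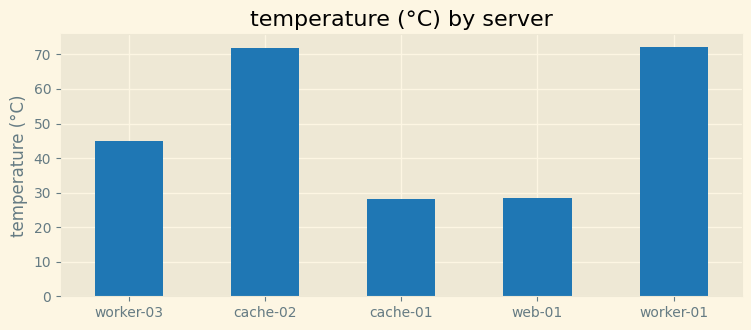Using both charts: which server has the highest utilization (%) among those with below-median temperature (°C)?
cache-01

Chart 2 median temperature (°C) ≈ 50; below-median servers: cache-01, web-01. Among those, cache-01 has the highest utilization (%) (≈ 60).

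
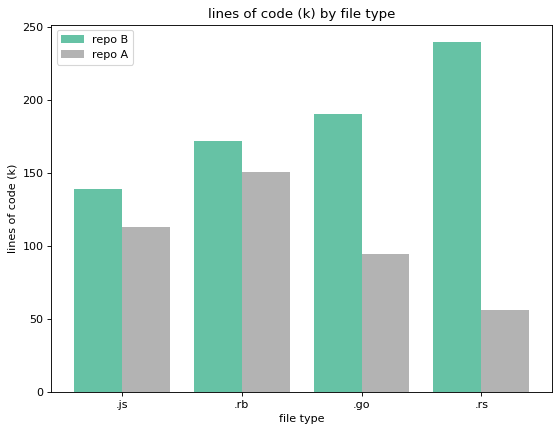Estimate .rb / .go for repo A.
≈ 1.6×

.rb ≈ 160, .go ≈ 100; 160/100 ≈ 1.6.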